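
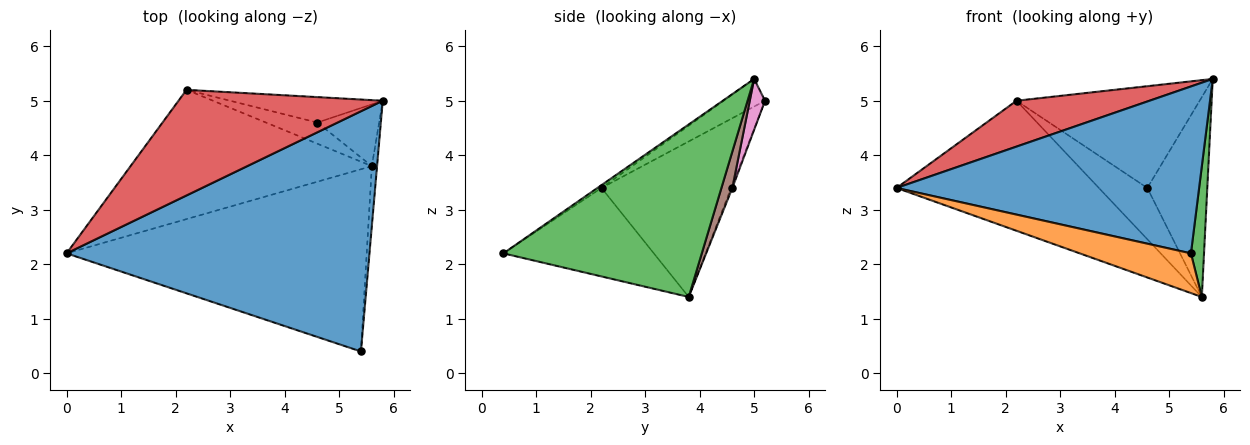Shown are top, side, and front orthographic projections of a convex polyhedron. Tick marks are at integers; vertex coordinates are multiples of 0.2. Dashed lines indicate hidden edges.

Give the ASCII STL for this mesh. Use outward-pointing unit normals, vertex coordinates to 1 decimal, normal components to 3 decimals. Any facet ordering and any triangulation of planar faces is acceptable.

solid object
 facet normal -0.008 -0.571 0.821
  outer loop
   vertex 5.4 0.4 2.2
   vertex 5.8 5.0 5.4
   vertex 0.0 2.2 3.4
  endloop
 endfacet
 facet normal -0.277 -0.205 -0.939
  outer loop
   vertex 5.6 3.8 1.4
   vertex 5.4 0.4 2.2
   vertex 0.0 2.2 3.4
  endloop
 endfacet
 facet normal 0.997 -0.066 -0.030
  outer loop
   vertex 5.6 3.8 1.4
   vertex 5.8 5.0 5.4
   vertex 5.4 0.4 2.2
  endloop
 endfacet
 facet normal -0.123 -0.395 0.910
  outer loop
   vertex 2.2 5.2 5.0
   vertex 0.0 2.2 3.4
   vertex 5.8 5.0 5.4
  endloop
 endfacet
 facet normal -0.414 0.646 -0.642
  outer loop
   vertex 2.2 5.2 5.0
   vertex 5.6 3.8 1.4
   vertex 0.0 2.2 3.4
  endloop
 endfacet
 facet normal 0.171 0.941 -0.291
  outer loop
   vertex 4.6 4.6 3.4
   vertex 5.8 5.0 5.4
   vertex 5.6 3.8 1.4
  endloop
 endfacet
 facet normal 0.081 0.967 -0.242
  outer loop
   vertex 4.6 4.6 3.4
   vertex 2.2 5.2 5.0
   vertex 5.8 5.0 5.4
  endloop
 endfacet
 facet normal -0.023 0.924 -0.381
  outer loop
   vertex 4.6 4.6 3.4
   vertex 5.6 3.8 1.4
   vertex 2.2 5.2 5.0
  endloop
 endfacet
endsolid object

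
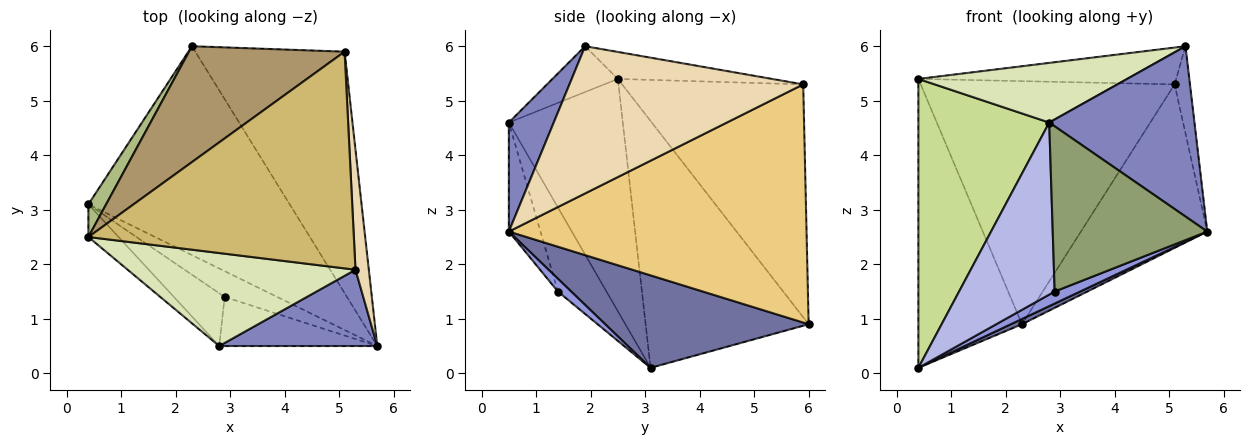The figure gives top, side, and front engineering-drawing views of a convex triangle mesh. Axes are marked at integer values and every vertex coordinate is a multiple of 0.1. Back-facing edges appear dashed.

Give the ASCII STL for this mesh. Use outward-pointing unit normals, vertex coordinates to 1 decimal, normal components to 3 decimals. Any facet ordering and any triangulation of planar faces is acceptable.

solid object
 facet normal 0.417 -0.023 -0.908
  outer loop
   vertex 2.3 6.0 0.9
   vertex 5.7 0.5 2.6
   vertex 0.4 3.1 0.1
  endloop
 endfacet
 facet normal 0.271 -0.878 0.394
  outer loop
   vertex 2.8 0.5 4.6
   vertex 5.7 0.5 2.6
   vertex 5.3 1.9 6.0
  endloop
 endfacet
 facet normal 0.215 -0.413 -0.885
  outer loop
   vertex 2.9 1.4 1.5
   vertex 0.4 3.1 0.1
   vertex 5.7 0.5 2.6
  endloop
 endfacet
 facet normal -0.437 -0.860 -0.264
  outer loop
   vertex 2.9 1.4 1.5
   vertex 2.8 0.5 4.6
   vertex 0.4 3.1 0.1
  endloop
 endfacet
 facet normal -0.193 -0.941 -0.279
  outer loop
   vertex 2.9 1.4 1.5
   vertex 5.7 0.5 2.6
   vertex 2.8 0.5 4.6
  endloop
 endfacet
 facet normal -0.843 0.535 0.061
  outer loop
   vertex 0.4 2.5 5.4
   vertex 2.3 6.0 0.9
   vertex 0.4 3.1 0.1
  endloop
 endfacet
 facet normal -0.654 -0.751 -0.085
  outer loop
   vertex 0.4 2.5 5.4
   vertex 0.4 3.1 0.1
   vertex 2.8 0.5 4.6
  endloop
 endfacet
 facet normal -0.167 -0.532 0.830
  outer loop
   vertex 0.4 2.5 5.4
   vertex 2.8 0.5 4.6
   vertex 5.3 1.9 6.0
  endloop
 endfacet
 facet normal -0.541 0.759 0.362
  outer loop
   vertex 5.1 5.9 5.3
   vertex 2.3 6.0 0.9
   vertex 0.4 2.5 5.4
  endloop
 endfacet
 facet normal -0.100 0.167 0.981
  outer loop
   vertex 5.1 5.9 5.3
   vertex 0.4 2.5 5.4
   vertex 5.3 1.9 6.0
  endloop
 endfacet
 facet normal 0.797 0.338 -0.500
  outer loop
   vertex 5.1 5.9 5.3
   vertex 5.7 0.5 2.6
   vertex 2.3 6.0 0.9
  endloop
 endfacet
 facet normal 0.994 0.065 0.090
  outer loop
   vertex 5.1 5.9 5.3
   vertex 5.3 1.9 6.0
   vertex 5.7 0.5 2.6
  endloop
 endfacet
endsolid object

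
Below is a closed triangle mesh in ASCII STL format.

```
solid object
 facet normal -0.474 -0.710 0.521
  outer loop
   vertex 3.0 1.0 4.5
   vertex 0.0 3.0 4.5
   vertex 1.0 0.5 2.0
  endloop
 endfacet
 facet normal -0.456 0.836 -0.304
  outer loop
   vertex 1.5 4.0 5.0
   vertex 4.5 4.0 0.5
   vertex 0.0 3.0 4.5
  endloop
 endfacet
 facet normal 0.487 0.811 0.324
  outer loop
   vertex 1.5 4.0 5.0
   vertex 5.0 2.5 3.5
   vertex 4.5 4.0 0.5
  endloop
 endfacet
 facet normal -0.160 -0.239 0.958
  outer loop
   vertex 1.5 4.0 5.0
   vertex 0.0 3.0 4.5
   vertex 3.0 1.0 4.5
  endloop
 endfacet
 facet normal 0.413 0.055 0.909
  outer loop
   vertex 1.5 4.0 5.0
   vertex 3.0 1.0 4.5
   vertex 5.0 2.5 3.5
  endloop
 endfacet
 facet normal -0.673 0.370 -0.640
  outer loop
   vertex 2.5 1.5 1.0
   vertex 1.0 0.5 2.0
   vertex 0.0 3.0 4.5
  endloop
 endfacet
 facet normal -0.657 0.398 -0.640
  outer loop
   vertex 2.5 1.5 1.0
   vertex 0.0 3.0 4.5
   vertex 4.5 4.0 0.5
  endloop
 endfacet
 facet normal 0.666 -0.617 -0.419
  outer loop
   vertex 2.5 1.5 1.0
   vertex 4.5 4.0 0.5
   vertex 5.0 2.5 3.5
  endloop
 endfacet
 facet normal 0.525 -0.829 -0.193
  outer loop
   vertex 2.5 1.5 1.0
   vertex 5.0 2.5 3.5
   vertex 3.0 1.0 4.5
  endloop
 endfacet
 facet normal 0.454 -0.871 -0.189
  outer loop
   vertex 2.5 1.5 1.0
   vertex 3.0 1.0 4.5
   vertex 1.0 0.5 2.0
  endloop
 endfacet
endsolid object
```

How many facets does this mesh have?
10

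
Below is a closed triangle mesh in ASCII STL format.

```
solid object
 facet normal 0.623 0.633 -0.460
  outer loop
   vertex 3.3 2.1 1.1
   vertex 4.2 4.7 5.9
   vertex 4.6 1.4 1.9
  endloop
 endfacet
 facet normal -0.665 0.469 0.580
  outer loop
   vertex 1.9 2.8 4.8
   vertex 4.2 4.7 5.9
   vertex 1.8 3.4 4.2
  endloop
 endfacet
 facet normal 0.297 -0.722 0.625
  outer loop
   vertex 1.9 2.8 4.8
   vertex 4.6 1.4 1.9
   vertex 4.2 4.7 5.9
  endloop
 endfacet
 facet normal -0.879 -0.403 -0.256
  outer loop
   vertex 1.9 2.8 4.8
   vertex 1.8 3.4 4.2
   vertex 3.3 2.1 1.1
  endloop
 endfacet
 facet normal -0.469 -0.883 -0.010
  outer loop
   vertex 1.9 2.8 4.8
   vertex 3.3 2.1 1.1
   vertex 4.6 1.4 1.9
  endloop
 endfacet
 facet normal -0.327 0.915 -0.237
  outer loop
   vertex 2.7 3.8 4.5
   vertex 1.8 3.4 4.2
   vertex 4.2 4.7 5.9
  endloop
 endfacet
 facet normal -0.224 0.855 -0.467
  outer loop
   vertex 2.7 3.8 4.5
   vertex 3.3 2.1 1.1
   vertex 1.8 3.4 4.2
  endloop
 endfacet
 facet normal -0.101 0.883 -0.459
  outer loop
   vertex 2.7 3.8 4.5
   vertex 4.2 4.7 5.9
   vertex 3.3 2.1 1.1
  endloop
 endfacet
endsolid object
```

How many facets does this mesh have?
8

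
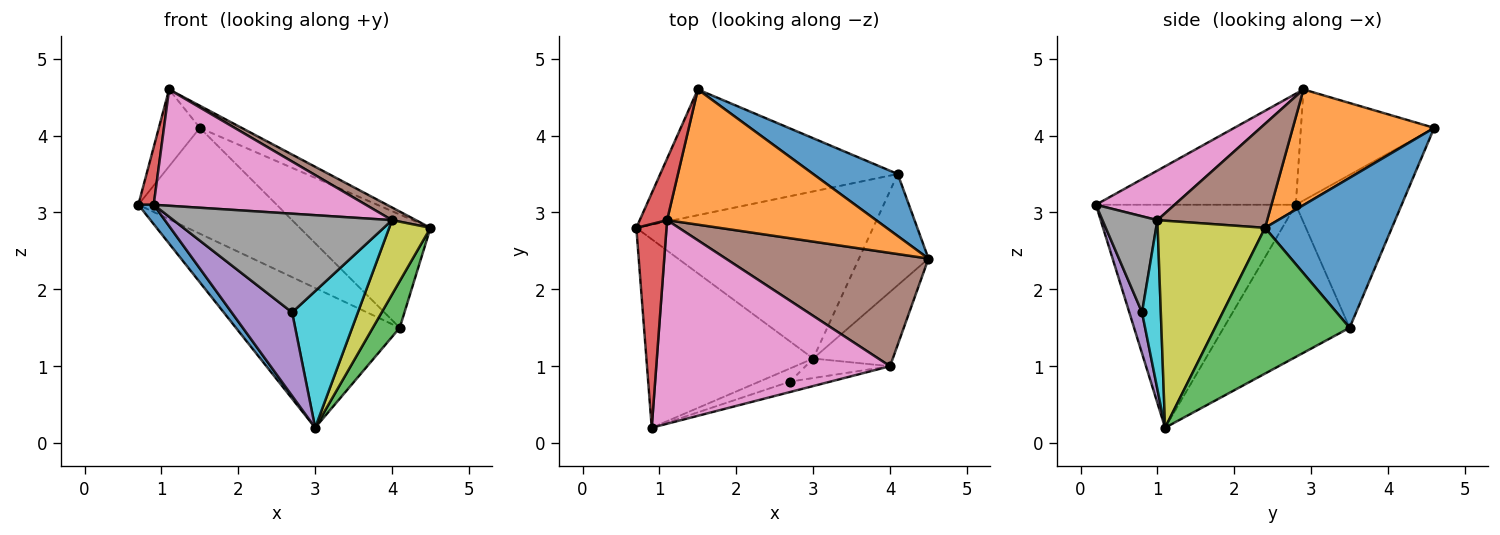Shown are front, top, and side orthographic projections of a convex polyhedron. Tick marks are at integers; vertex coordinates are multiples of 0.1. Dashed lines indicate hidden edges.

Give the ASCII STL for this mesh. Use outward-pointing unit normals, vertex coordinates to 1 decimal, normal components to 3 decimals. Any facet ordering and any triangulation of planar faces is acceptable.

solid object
 facet normal -0.799 -0.061 -0.598
  outer loop
   vertex 3.0 1.1 0.2
   vertex 0.9 0.2 3.1
   vertex 0.7 2.8 3.1
  endloop
 endfacet
 facet normal -0.442 0.575 -0.688
  outer loop
   vertex 4.1 3.5 1.5
   vertex 3.0 1.1 0.2
   vertex 0.7 2.8 3.1
  endloop
 endfacet
 facet normal 0.888 -0.178 -0.424
  outer loop
   vertex 4.1 3.5 1.5
   vertex 4.5 2.4 2.8
   vertex 3.0 1.1 0.2
  endloop
 endfacet
 facet normal -0.962 -0.074 0.262
  outer loop
   vertex 1.1 2.9 4.6
   vertex 0.7 2.8 3.1
   vertex 0.9 0.2 3.1
  endloop
 endfacet
 facet normal 0.204 -0.967 -0.153
  outer loop
   vertex 2.7 0.8 1.7
   vertex 0.9 0.2 3.1
   vertex 3.0 1.1 0.2
  endloop
 endfacet
 facet normal 0.454 -0.099 0.885
  outer loop
   vertex 4.0 1.0 2.9
   vertex 4.5 2.4 2.8
   vertex 1.1 2.9 4.6
  endloop
 endfacet
 facet normal 0.181 -0.488 0.854
  outer loop
   vertex 4.0 1.0 2.9
   vertex 1.1 2.9 4.6
   vertex 0.9 0.2 3.1
  endloop
 endfacet
 facet normal 0.242 -0.965 -0.102
  outer loop
   vertex 4.0 1.0 2.9
   vertex 0.9 0.2 3.1
   vertex 2.7 0.8 1.7
  endloop
 endfacet
 facet normal 0.878 -0.338 -0.338
  outer loop
   vertex 4.0 1.0 2.9
   vertex 3.0 1.1 0.2
   vertex 4.5 2.4 2.8
  endloop
 endfacet
 facet normal 0.272 -0.953 -0.136
  outer loop
   vertex 4.0 1.0 2.9
   vertex 2.7 0.8 1.7
   vertex 3.0 1.1 0.2
  endloop
 endfacet
 facet normal 0.648 0.668 0.366
  outer loop
   vertex 1.5 4.6 4.1
   vertex 4.5 2.4 2.8
   vertex 4.1 3.5 1.5
  endloop
 endfacet
 facet normal 0.479 0.142 0.866
  outer loop
   vertex 1.5 4.6 4.1
   vertex 1.1 2.9 4.6
   vertex 4.5 2.4 2.8
  endloop
 endfacet
 facet normal -0.442 0.578 -0.686
  outer loop
   vertex 1.5 4.6 4.1
   vertex 4.1 3.5 1.5
   vertex 0.7 2.8 3.1
  endloop
 endfacet
 facet normal -0.930 0.286 0.229
  outer loop
   vertex 1.5 4.6 4.1
   vertex 0.7 2.8 3.1
   vertex 1.1 2.9 4.6
  endloop
 endfacet
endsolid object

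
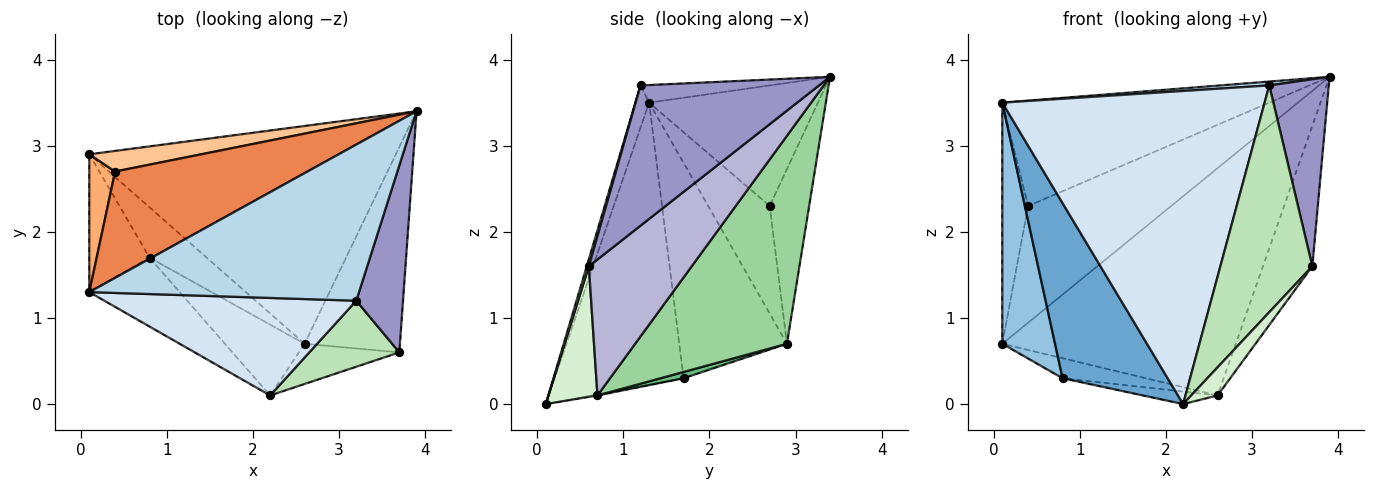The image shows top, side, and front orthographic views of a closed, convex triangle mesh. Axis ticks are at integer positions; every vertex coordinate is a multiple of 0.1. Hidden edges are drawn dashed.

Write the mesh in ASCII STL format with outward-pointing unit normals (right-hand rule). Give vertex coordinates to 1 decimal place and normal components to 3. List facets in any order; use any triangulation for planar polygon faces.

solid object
 facet normal -0.752 -0.613 -0.241
  outer loop
   vertex 0.8 1.7 0.3
   vertex 2.2 0.1 0.0
   vertex 0.1 1.3 3.5
  endloop
 endfacet
 facet normal -0.871 -0.427 -0.244
  outer loop
   vertex 0.1 2.9 0.7
   vertex 0.8 1.7 0.3
   vertex 0.1 1.3 3.5
  endloop
 endfacet
 facet normal -0.065 -0.025 0.998
  outer loop
   vertex 3.2 1.2 3.7
   vertex 3.9 3.4 3.8
   vertex 0.1 1.3 3.5
  endloop
 endfacet
 facet normal -0.050 -0.954 0.297
  outer loop
   vertex 3.2 1.2 3.7
   vertex 0.1 1.3 3.5
   vertex 2.2 0.1 0.0
  endloop
 endfacet
 facet normal -0.407 0.643 0.649
  outer loop
   vertex 0.4 2.7 2.3
   vertex 0.1 1.3 3.5
   vertex 3.9 3.4 3.8
  endloop
 endfacet
 facet normal -0.900 0.378 0.216
  outer loop
   vertex 0.4 2.7 2.3
   vertex 0.1 2.9 0.7
   vertex 0.1 1.3 3.5
  endloop
 endfacet
 facet normal -0.262 0.950 0.168
  outer loop
   vertex 0.4 2.7 2.3
   vertex 3.9 3.4 3.8
   vertex 0.1 2.9 0.7
  endloop
 endfacet
 facet normal -0.013 0.173 -0.985
  outer loop
   vertex 2.6 0.7 0.1
   vertex 2.2 0.1 0.0
   vertex 0.8 1.7 0.3
  endloop
 endfacet
 facet normal 0.101 0.367 -0.925
  outer loop
   vertex 2.6 0.7 0.1
   vertex 0.8 1.7 0.3
   vertex 0.1 2.9 0.7
  endloop
 endfacet
 facet normal 0.425 0.654 -0.626
  outer loop
   vertex 2.6 0.7 0.1
   vertex 0.1 2.9 0.7
   vertex 3.9 3.4 3.8
  endloop
 endfacet
 facet normal 0.022 -0.960 0.279
  outer loop
   vertex 3.7 0.6 1.6
   vertex 3.2 1.2 3.7
   vertex 2.2 0.1 0.0
  endloop
 endfacet
 facet normal 0.729 -0.393 -0.561
  outer loop
   vertex 3.7 0.6 1.6
   vertex 2.2 0.1 0.0
   vertex 2.6 0.7 0.1
  endloop
 endfacet
 facet normal 0.905 -0.302 0.302
  outer loop
   vertex 3.7 0.6 1.6
   vertex 3.9 3.4 3.8
   vertex 3.2 1.2 3.7
  endloop
 endfacet
 facet normal 0.762 0.366 -0.534
  outer loop
   vertex 3.7 0.6 1.6
   vertex 2.6 0.7 0.1
   vertex 3.9 3.4 3.8
  endloop
 endfacet
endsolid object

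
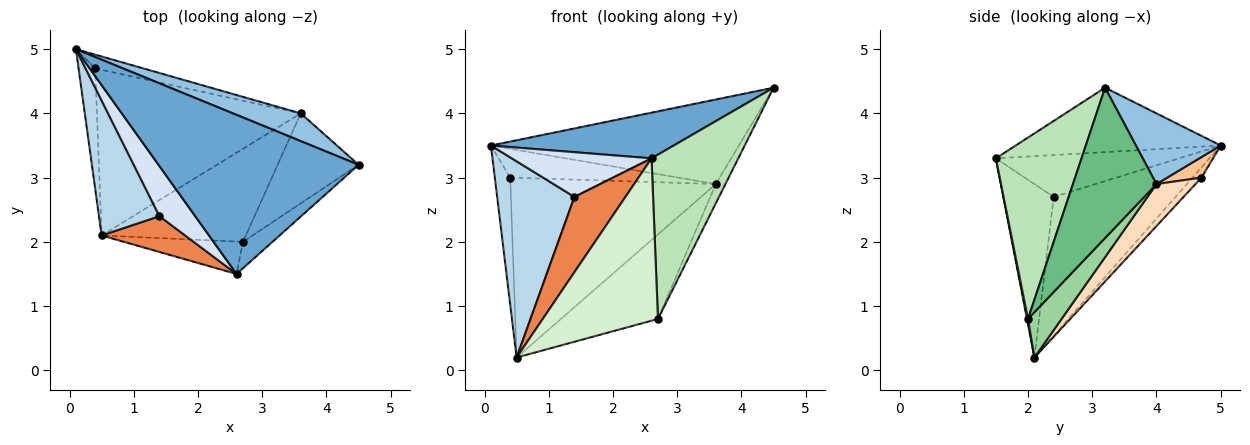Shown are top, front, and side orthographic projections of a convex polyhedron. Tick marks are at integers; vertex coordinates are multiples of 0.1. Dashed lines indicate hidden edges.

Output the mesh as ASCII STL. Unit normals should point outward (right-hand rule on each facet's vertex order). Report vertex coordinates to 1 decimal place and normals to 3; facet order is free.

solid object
 facet normal -0.296 -0.264 0.918
  outer loop
   vertex 2.6 1.5 3.3
   vertex 4.5 3.2 4.4
   vertex 0.1 5.0 3.5
  endloop
 endfacet
 facet normal 0.309 0.904 0.297
  outer loop
   vertex 3.6 4.0 2.9
   vertex 0.1 5.0 3.5
   vertex 4.5 3.2 4.4
  endloop
 endfacet
 facet normal -0.792 -0.503 0.346
  outer loop
   vertex 1.4 2.4 2.7
   vertex 0.1 5.0 3.5
   vertex 0.5 2.1 0.2
  endloop
 endfacet
 facet normal -0.657 -0.502 0.562
  outer loop
   vertex 1.4 2.4 2.7
   vertex 2.6 1.5 3.3
   vertex 0.1 5.0 3.5
  endloop
 endfacet
 facet normal -0.666 -0.674 0.321
  outer loop
   vertex 1.4 2.4 2.7
   vertex 0.5 2.1 0.2
   vertex 2.6 1.5 3.3
  endloop
 endfacet
 facet normal -0.389 0.668 -0.634
  outer loop
   vertex 0.4 4.7 3.0
   vertex 0.5 2.1 0.2
   vertex 0.1 5.0 3.5
  endloop
 endfacet
 facet normal 0.181 0.887 -0.424
  outer loop
   vertex 0.4 4.7 3.0
   vertex 0.1 5.0 3.5
   vertex 3.6 4.0 2.9
  endloop
 endfacet
 facet normal 0.138 0.728 -0.671
  outer loop
   vertex 0.4 4.7 3.0
   vertex 3.6 4.0 2.9
   vertex 0.5 2.1 0.2
  endloop
 endfacet
 facet normal 0.876 0.101 -0.472
  outer loop
   vertex 2.7 2.0 0.8
   vertex 3.6 4.0 2.9
   vertex 4.5 3.2 4.4
  endloop
 endfacet
 facet normal 0.226 0.655 -0.721
  outer loop
   vertex 2.7 2.0 0.8
   vertex 0.5 2.1 0.2
   vertex 3.6 4.0 2.9
  endloop
 endfacet
 facet normal 0.698 -0.707 -0.113
  outer loop
   vertex 2.7 2.0 0.8
   vertex 4.5 3.2 4.4
   vertex 2.6 1.5 3.3
  endloop
 endfacet
 facet normal 0.009 -0.981 -0.196
  outer loop
   vertex 2.7 2.0 0.8
   vertex 2.6 1.5 3.3
   vertex 0.5 2.1 0.2
  endloop
 endfacet
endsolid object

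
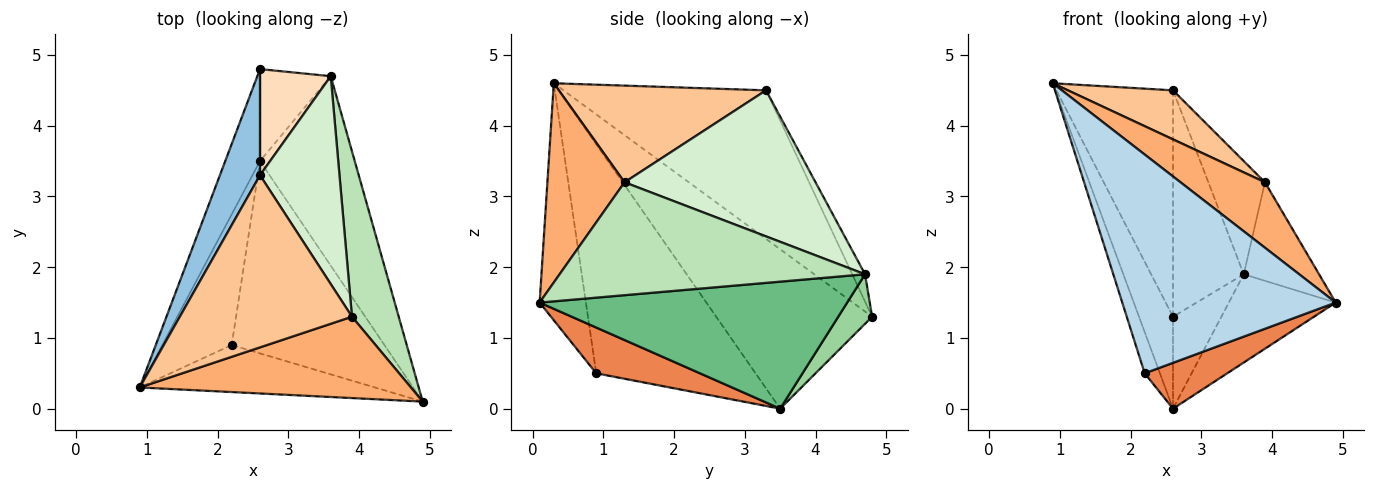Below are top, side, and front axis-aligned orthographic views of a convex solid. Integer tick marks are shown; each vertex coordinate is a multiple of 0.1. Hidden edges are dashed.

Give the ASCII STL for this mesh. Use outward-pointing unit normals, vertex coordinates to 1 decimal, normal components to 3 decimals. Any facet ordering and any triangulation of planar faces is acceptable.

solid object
 facet normal -0.956 0.208 -0.208
  outer loop
   vertex 2.6 3.5 0.0
   vertex 0.9 0.3 4.6
   vertex 2.6 4.8 1.3
  endloop
 endfacet
 facet normal -0.844 0.486 0.228
  outer loop
   vertex 2.6 3.3 4.5
   vertex 2.6 4.8 1.3
   vertex 0.9 0.3 4.6
  endloop
 endfacet
 facet normal -0.207 -0.956 -0.206
  outer loop
   vertex 2.2 0.9 0.5
   vertex 4.9 0.1 1.5
   vertex 0.9 0.3 4.6
  endloop
 endfacet
 facet normal -0.953 0.091 -0.289
  outer loop
   vertex 2.2 0.9 0.5
   vertex 0.9 0.3 4.6
   vertex 2.6 3.5 0.0
  endloop
 endfacet
 facet normal 0.280 -0.223 -0.934
  outer loop
   vertex 2.2 0.9 0.5
   vertex 2.6 3.5 0.0
   vertex 4.9 0.1 1.5
  endloop
 endfacet
 facet normal 0.497 -0.544 0.676
  outer loop
   vertex 3.9 1.3 3.2
   vertex 0.9 0.3 4.6
   vertex 4.9 0.1 1.5
  endloop
 endfacet
 facet normal 0.475 -0.241 0.846
  outer loop
   vertex 3.9 1.3 3.2
   vertex 2.6 3.3 4.5
   vertex 0.9 0.3 4.6
  endloop
 endfacet
 facet normal -0.162 0.894 0.419
  outer loop
   vertex 3.6 4.7 1.9
   vertex 2.6 4.8 1.3
   vertex 2.6 3.3 4.5
  endloop
 endfacet
 facet normal 0.772 0.268 -0.576
  outer loop
   vertex 3.6 4.7 1.9
   vertex 4.9 0.1 1.5
   vertex 2.6 3.5 0.0
  endloop
 endfacet
 facet normal 0.444 0.634 -0.634
  outer loop
   vertex 3.6 4.7 1.9
   vertex 2.6 3.5 0.0
   vertex 2.6 4.8 1.3
  endloop
 endfacet
 facet normal 0.901 0.222 0.373
  outer loop
   vertex 3.6 4.7 1.9
   vertex 3.9 1.3 3.2
   vertex 4.9 0.1 1.5
  endloop
 endfacet
 facet normal 0.850 0.252 0.463
  outer loop
   vertex 3.6 4.7 1.9
   vertex 2.6 3.3 4.5
   vertex 3.9 1.3 3.2
  endloop
 endfacet
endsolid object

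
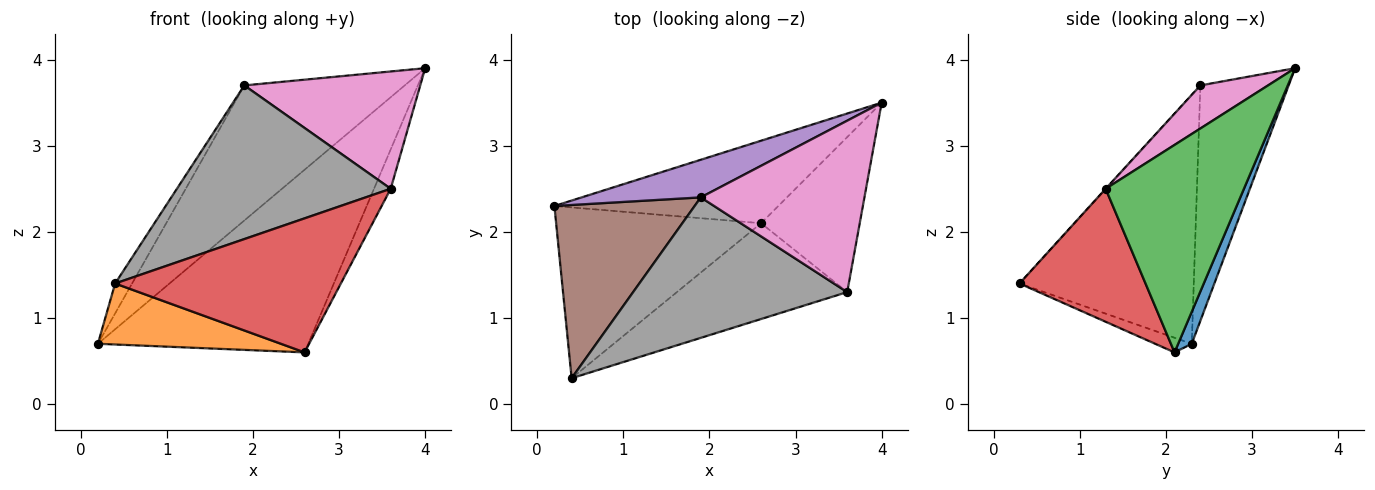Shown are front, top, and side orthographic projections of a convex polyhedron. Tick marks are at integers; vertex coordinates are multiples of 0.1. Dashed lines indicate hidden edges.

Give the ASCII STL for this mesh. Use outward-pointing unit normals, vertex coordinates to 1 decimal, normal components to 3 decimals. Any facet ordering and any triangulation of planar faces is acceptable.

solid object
 facet normal 0.059 0.910 -0.411
  outer loop
   vertex 2.6 2.1 0.6
   vertex 0.2 2.3 0.7
   vertex 4.0 3.5 3.9
  endloop
 endfacet
 facet normal -0.067 -0.336 -0.940
  outer loop
   vertex 2.6 2.1 0.6
   vertex 0.4 0.3 1.4
   vertex 0.2 2.3 0.7
  endloop
 endfacet
 facet normal 0.898 0.108 -0.427
  outer loop
   vertex 3.6 1.3 2.5
   vertex 2.6 2.1 0.6
   vertex 4.0 3.5 3.9
  endloop
 endfacet
 facet normal 0.413 -0.741 -0.530
  outer loop
   vertex 3.6 1.3 2.5
   vertex 0.4 0.3 1.4
   vertex 2.6 2.1 0.6
  endloop
 endfacet
 facet normal -0.468 0.851 0.237
  outer loop
   vertex 1.9 2.4 3.7
   vertex 4.0 3.5 3.9
   vertex 0.2 2.3 0.7
  endloop
 endfacet
 facet normal -0.868 0.084 0.489
  outer loop
   vertex 1.9 2.4 3.7
   vertex 0.2 2.3 0.7
   vertex 0.4 0.3 1.4
  endloop
 endfacet
 facet normal 0.212 -0.552 0.807
  outer loop
   vertex 1.9 2.4 3.7
   vertex 3.6 1.3 2.5
   vertex 4.0 3.5 3.9
  endloop
 endfacet
 facet normal -0.001 -0.738 0.675
  outer loop
   vertex 1.9 2.4 3.7
   vertex 0.4 0.3 1.4
   vertex 3.6 1.3 2.5
  endloop
 endfacet
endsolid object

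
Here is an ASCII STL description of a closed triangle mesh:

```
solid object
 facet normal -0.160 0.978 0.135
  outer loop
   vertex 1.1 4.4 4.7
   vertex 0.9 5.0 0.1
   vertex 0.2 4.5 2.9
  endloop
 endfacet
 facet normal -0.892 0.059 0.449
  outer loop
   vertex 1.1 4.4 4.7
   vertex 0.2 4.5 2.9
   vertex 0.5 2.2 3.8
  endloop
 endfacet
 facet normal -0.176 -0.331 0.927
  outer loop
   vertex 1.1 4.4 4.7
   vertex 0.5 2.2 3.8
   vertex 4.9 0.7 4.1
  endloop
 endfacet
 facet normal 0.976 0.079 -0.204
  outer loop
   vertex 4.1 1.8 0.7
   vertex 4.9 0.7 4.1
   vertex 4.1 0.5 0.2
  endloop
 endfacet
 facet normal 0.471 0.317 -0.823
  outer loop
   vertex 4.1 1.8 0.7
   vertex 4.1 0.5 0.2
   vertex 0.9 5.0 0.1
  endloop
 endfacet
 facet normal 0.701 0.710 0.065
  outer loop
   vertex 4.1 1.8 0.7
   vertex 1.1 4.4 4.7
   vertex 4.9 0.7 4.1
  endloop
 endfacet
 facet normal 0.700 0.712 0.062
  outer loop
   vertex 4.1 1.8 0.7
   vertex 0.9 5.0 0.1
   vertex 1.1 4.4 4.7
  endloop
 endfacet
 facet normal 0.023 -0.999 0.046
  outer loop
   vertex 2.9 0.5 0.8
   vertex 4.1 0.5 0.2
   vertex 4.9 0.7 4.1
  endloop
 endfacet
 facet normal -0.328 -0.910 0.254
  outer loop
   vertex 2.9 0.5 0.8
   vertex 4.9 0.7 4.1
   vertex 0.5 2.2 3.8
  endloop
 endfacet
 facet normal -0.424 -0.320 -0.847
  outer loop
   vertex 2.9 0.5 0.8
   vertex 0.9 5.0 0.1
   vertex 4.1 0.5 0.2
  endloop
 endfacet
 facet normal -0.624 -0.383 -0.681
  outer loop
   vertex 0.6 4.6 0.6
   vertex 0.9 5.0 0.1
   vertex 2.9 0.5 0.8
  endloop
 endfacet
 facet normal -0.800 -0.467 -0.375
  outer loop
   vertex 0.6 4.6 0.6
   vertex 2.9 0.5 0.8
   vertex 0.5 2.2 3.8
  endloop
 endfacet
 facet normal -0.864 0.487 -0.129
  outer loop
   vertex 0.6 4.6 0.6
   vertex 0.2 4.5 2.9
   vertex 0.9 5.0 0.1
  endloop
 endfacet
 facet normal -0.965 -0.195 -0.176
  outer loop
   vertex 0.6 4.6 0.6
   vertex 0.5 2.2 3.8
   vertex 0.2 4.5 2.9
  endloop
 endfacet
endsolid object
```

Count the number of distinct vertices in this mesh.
9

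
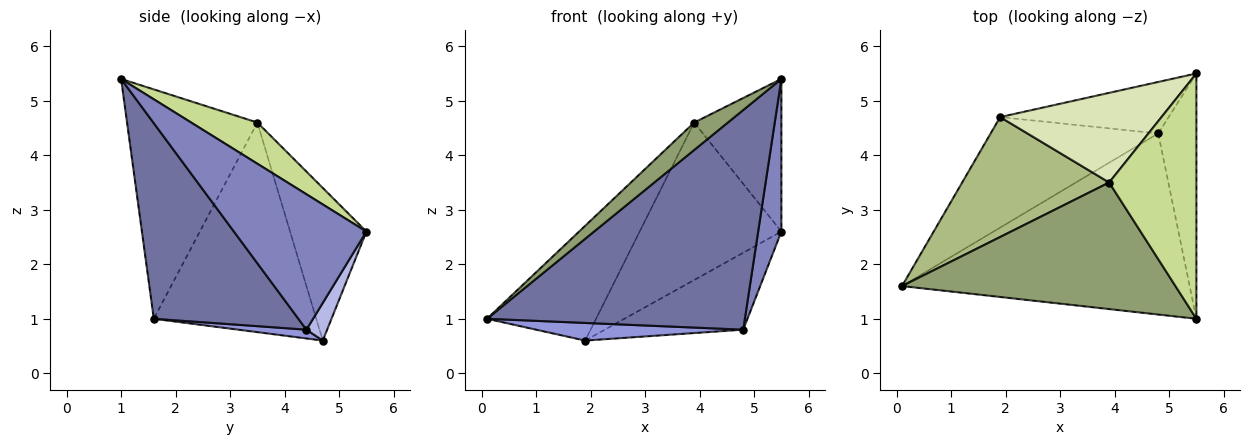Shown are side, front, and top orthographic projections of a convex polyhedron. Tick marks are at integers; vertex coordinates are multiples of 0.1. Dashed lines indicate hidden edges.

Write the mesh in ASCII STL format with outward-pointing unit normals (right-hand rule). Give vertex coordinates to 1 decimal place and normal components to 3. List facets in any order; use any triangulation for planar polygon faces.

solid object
 facet normal 0.397 -0.708 -0.584
  outer loop
   vertex 4.8 4.4 0.8
   vertex 5.5 1.0 5.4
   vertex 0.1 1.6 1.0
  endloop
 endfacet
 facet normal 0.949 -0.166 -0.267
  outer loop
   vertex 4.8 4.4 0.8
   vertex 5.5 5.5 2.6
   vertex 5.5 1.0 5.4
  endloop
 endfacet
 facet normal 0.052 -0.157 -0.986
  outer loop
   vertex 4.8 4.4 0.8
   vertex 0.1 1.6 1.0
   vertex 1.9 4.7 0.6
  endloop
 endfacet
 facet normal 0.123 0.825 -0.552
  outer loop
   vertex 4.8 4.4 0.8
   vertex 1.9 4.7 0.6
   vertex 5.5 5.5 2.6
  endloop
 endfacet
 facet normal -0.634 -0.164 0.756
  outer loop
   vertex 3.9 3.5 4.6
   vertex 0.1 1.6 1.0
   vertex 5.5 1.0 5.4
  endloop
 endfacet
 facet normal -0.718 0.482 0.503
  outer loop
   vertex 3.9 3.5 4.6
   vertex 1.9 4.7 0.6
   vertex 0.1 1.6 1.0
  endloop
 endfacet
 facet normal 0.372 0.490 0.788
  outer loop
   vertex 3.9 3.5 4.6
   vertex 5.5 1.0 5.4
   vertex 5.5 5.5 2.6
  endloop
 endfacet
 facet normal -0.424 0.787 0.448
  outer loop
   vertex 3.9 3.5 4.6
   vertex 5.5 5.5 2.6
   vertex 1.9 4.7 0.6
  endloop
 endfacet
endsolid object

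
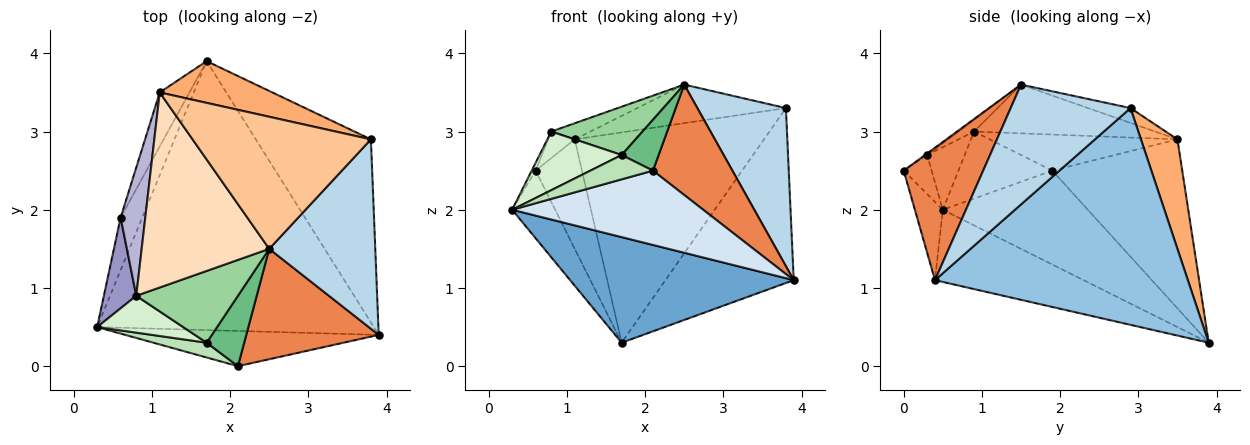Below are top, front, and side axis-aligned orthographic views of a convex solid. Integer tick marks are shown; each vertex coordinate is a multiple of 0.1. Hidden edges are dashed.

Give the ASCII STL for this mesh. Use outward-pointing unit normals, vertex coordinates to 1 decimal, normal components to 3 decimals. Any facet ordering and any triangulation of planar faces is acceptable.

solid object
 facet normal -0.236 -0.355 -0.905
  outer loop
   vertex 1.7 3.9 0.3
   vertex 3.9 0.4 1.1
   vertex 0.3 0.5 2.0
  endloop
 endfacet
 facet normal 0.806 0.409 -0.428
  outer loop
   vertex 3.8 2.9 3.3
   vertex 3.9 0.4 1.1
   vertex 1.7 3.9 0.3
  endloop
 endfacet
 facet normal 0.655 -0.484 0.580
  outer loop
   vertex 3.8 2.9 3.3
   vertex 2.5 1.5 3.6
   vertex 3.9 0.4 1.1
  endloop
 endfacet
 facet normal -0.131 -0.896 -0.424
  outer loop
   vertex 2.1 0.0 2.5
   vertex 0.3 0.5 2.0
   vertex 3.9 0.4 1.1
  endloop
 endfacet
 facet normal 0.577 -0.577 0.577
  outer loop
   vertex 2.1 0.0 2.5
   vertex 3.9 0.4 1.1
   vertex 2.5 1.5 3.6
  endloop
 endfacet
 facet normal 0.186 0.964 0.191
  outer loop
   vertex 1.1 3.5 2.9
   vertex 3.8 2.9 3.3
   vertex 1.7 3.9 0.3
  endloop
 endfacet
 facet normal -0.080 0.279 0.957
  outer loop
   vertex 1.1 3.5 2.9
   vertex 2.5 1.5 3.6
   vertex 3.8 2.9 3.3
  endloop
 endfacet
 facet normal -0.356 0.077 0.931
  outer loop
   vertex 0.8 0.9 3.0
   vertex 2.5 1.5 3.6
   vertex 1.1 3.5 2.9
  endloop
 endfacet
 facet normal -0.034 -0.585 0.810
  outer loop
   vertex 1.7 0.3 2.7
   vertex 2.1 0.0 2.5
   vertex 2.5 1.5 3.6
  endloop
 endfacet
 facet normal -0.095 -0.556 0.826
  outer loop
   vertex 1.7 0.3 2.7
   vertex 2.5 1.5 3.6
   vertex 0.8 0.9 3.0
  endloop
 endfacet
 facet normal -0.357 -0.799 0.485
  outer loop
   vertex 1.7 0.3 2.7
   vertex 0.3 0.5 2.0
   vertex 2.1 0.0 2.5
  endloop
 endfacet
 facet normal -0.361 -0.790 0.496
  outer loop
   vertex 1.7 0.3 2.7
   vertex 0.8 0.9 3.0
   vertex 0.3 0.5 2.0
  endloop
 endfacet
 facet normal -0.900 0.037 0.435
  outer loop
   vertex 0.6 1.9 2.5
   vertex 0.3 0.5 2.0
   vertex 0.8 0.9 3.0
  endloop
 endfacet
 facet normal -0.820 0.116 0.560
  outer loop
   vertex 0.6 1.9 2.5
   vertex 0.8 0.9 3.0
   vertex 1.1 3.5 2.9
  endloop
 endfacet
 facet normal -0.936 0.278 -0.216
  outer loop
   vertex 0.6 1.9 2.5
   vertex 1.7 3.9 0.3
   vertex 0.3 0.5 2.0
  endloop
 endfacet
 facet normal -0.929 0.331 -0.163
  outer loop
   vertex 0.6 1.9 2.5
   vertex 1.1 3.5 2.9
   vertex 1.7 3.9 0.3
  endloop
 endfacet
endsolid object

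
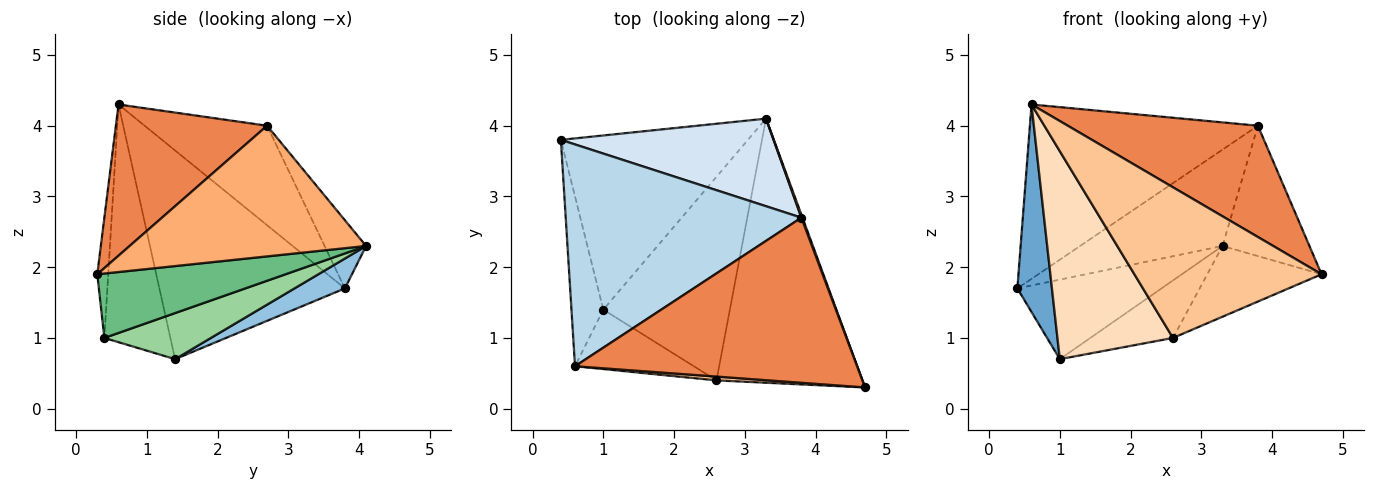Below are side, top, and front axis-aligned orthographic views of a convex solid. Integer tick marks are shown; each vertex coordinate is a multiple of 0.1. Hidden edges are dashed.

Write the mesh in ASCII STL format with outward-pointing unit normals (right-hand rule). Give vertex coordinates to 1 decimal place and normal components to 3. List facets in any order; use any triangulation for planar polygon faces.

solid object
 facet normal -0.972 -0.181 -0.148
  outer loop
   vertex 1.0 1.4 0.7
   vertex 0.6 0.6 4.3
   vertex 0.4 3.8 1.7
  endloop
 endfacet
 facet normal 0.144 0.411 -0.900
  outer loop
   vertex 1.0 1.4 0.7
   vertex 0.4 3.8 1.7
   vertex 3.3 4.1 2.3
  endloop
 endfacet
 facet normal -0.315 0.587 0.746
  outer loop
   vertex 3.8 2.7 4.0
   vertex 0.4 3.8 1.7
   vertex 0.6 0.6 4.3
  endloop
 endfacet
 facet normal -0.211 0.723 0.658
  outer loop
   vertex 3.8 2.7 4.0
   vertex 3.3 4.1 2.3
   vertex 0.4 3.8 1.7
  endloop
 endfacet
 facet normal 0.406 -0.511 0.758
  outer loop
   vertex 3.8 2.7 4.0
   vertex 0.6 0.6 4.3
   vertex 4.7 0.3 1.9
  endloop
 endfacet
 facet normal 0.939 0.345 0.008
  outer loop
   vertex 3.8 2.7 4.0
   vertex 4.7 0.3 1.9
   vertex 3.3 4.1 2.3
  endloop
 endfacet
 facet normal -0.058 -0.998 0.025
  outer loop
   vertex 2.6 0.4 1.0
   vertex 4.7 0.3 1.9
   vertex 0.6 0.6 4.3
  endloop
 endfacet
 facet normal -0.482 -0.843 -0.241
  outer loop
   vertex 2.6 0.4 1.0
   vertex 0.6 0.6 4.3
   vertex 1.0 1.4 0.7
  endloop
 endfacet
 facet normal 0.392 0.238 -0.889
  outer loop
   vertex 2.6 0.4 1.0
   vertex 3.3 4.1 2.3
   vertex 4.7 0.3 1.9
  endloop
 endfacet
 facet normal 0.331 0.257 -0.908
  outer loop
   vertex 2.6 0.4 1.0
   vertex 1.0 1.4 0.7
   vertex 3.3 4.1 2.3
  endloop
 endfacet
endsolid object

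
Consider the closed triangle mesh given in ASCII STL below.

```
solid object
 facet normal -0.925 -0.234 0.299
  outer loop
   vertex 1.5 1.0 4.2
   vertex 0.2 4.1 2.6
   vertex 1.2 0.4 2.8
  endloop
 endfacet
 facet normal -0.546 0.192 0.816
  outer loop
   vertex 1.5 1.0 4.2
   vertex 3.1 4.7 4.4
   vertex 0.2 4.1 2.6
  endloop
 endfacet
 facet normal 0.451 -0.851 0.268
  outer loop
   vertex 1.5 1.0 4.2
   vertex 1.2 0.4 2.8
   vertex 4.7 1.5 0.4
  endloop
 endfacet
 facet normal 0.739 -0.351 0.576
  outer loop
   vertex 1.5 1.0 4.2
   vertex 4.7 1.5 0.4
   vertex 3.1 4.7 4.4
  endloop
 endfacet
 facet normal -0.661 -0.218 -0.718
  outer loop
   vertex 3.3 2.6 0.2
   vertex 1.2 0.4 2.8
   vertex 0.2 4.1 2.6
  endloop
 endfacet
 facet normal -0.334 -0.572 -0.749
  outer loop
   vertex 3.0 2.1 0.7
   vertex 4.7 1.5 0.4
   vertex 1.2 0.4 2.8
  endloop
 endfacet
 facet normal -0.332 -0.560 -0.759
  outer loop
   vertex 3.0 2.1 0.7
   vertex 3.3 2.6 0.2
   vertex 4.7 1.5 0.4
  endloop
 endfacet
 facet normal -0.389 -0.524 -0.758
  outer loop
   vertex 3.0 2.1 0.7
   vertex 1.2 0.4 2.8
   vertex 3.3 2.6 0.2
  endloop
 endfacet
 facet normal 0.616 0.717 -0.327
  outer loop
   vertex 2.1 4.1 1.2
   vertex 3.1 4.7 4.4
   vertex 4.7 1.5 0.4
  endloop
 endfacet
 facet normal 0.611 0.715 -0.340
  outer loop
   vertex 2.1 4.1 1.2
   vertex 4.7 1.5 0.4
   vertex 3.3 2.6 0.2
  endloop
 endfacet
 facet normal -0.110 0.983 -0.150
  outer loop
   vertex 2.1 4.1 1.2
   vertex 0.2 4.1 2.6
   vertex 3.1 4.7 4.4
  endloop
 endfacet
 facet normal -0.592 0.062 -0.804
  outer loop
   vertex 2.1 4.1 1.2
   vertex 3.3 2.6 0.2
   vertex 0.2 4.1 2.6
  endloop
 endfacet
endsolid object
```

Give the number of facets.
12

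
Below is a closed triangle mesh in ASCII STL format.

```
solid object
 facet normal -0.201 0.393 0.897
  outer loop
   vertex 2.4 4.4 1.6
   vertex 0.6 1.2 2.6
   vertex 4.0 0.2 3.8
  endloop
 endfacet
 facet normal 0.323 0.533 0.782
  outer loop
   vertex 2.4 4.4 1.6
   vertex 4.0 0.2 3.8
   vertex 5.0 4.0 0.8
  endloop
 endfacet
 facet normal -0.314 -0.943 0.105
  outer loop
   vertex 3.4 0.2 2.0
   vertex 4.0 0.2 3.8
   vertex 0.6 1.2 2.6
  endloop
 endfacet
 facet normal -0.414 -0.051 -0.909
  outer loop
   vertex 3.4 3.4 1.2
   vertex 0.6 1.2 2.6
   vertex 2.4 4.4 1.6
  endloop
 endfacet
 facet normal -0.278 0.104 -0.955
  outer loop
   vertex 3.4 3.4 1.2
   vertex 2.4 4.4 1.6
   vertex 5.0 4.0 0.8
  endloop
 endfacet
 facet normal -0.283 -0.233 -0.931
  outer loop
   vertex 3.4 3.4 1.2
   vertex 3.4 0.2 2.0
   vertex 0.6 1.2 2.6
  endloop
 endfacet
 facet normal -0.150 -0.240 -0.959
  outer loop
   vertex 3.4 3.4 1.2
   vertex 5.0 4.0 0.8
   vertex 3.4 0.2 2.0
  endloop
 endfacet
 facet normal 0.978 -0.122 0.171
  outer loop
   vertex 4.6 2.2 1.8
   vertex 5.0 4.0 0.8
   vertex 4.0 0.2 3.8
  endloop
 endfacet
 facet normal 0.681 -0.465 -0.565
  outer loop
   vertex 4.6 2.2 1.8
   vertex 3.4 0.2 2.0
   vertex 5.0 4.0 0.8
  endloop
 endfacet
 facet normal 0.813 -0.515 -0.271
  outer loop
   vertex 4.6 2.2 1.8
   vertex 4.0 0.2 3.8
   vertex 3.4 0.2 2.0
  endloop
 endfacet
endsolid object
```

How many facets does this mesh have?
10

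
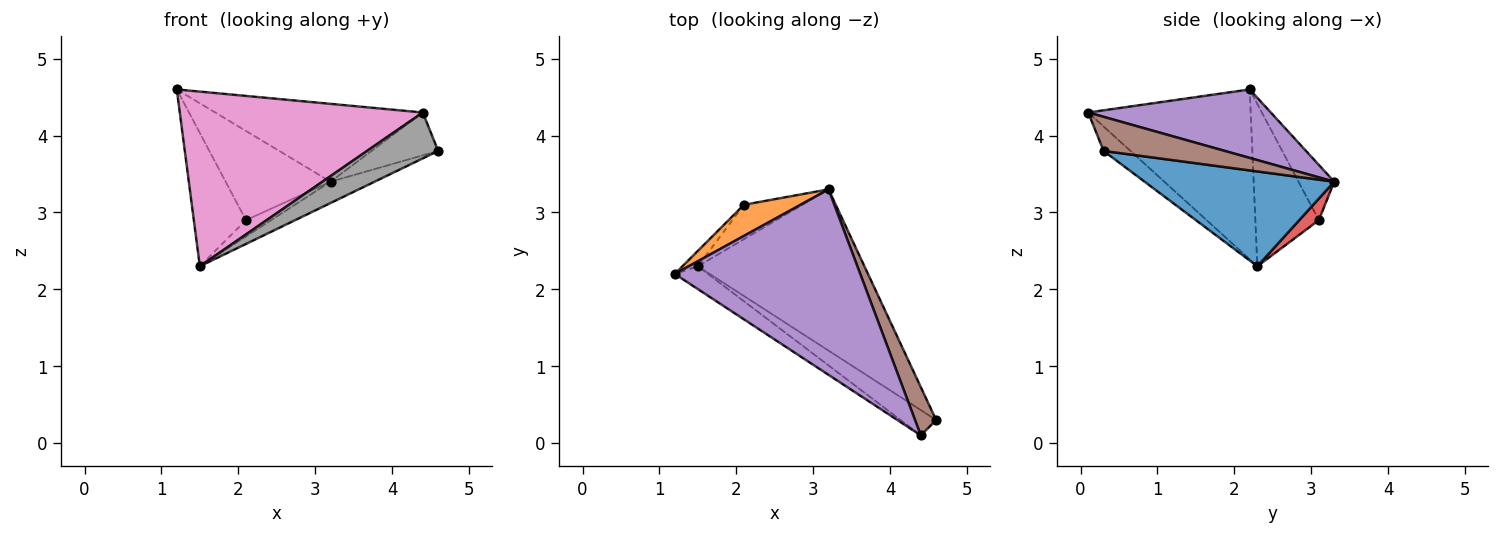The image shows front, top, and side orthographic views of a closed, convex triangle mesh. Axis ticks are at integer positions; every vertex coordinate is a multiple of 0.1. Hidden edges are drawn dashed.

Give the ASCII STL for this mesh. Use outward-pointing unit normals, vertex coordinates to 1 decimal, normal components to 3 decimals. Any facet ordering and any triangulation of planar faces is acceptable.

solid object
 facet normal 0.491 0.114 -0.863
  outer loop
   vertex 1.5 2.3 2.3
   vertex 3.2 3.3 3.4
   vertex 4.6 0.3 3.8
  endloop
 endfacet
 facet normal -0.306 0.899 0.314
  outer loop
   vertex 2.1 3.1 2.9
   vertex 1.2 2.2 4.6
   vertex 3.2 3.3 3.4
  endloop
 endfacet
 facet normal -0.771 0.633 -0.073
  outer loop
   vertex 2.1 3.1 2.9
   vertex 1.5 2.3 2.3
   vertex 1.2 2.2 4.6
  endloop
 endfacet
 facet normal 0.316 0.406 -0.857
  outer loop
   vertex 2.1 3.1 2.9
   vertex 3.2 3.3 3.4
   vertex 1.5 2.3 2.3
  endloop
 endfacet
 facet normal 0.322 0.366 0.873
  outer loop
   vertex 4.4 0.1 4.3
   vertex 3.2 3.3 3.4
   vertex 1.2 2.2 4.6
  endloop
 endfacet
 facet normal 0.770 0.423 0.477
  outer loop
   vertex 4.4 0.1 4.3
   vertex 4.6 0.3 3.8
   vertex 3.2 3.3 3.4
  endloop
 endfacet
 facet normal -0.553 -0.826 -0.108
  outer loop
   vertex 4.4 0.1 4.3
   vertex 1.2 2.2 4.6
   vertex 1.5 2.3 2.3
  endloop
 endfacet
 facet normal -0.315 -0.831 -0.458
  outer loop
   vertex 4.4 0.1 4.3
   vertex 1.5 2.3 2.3
   vertex 4.6 0.3 3.8
  endloop
 endfacet
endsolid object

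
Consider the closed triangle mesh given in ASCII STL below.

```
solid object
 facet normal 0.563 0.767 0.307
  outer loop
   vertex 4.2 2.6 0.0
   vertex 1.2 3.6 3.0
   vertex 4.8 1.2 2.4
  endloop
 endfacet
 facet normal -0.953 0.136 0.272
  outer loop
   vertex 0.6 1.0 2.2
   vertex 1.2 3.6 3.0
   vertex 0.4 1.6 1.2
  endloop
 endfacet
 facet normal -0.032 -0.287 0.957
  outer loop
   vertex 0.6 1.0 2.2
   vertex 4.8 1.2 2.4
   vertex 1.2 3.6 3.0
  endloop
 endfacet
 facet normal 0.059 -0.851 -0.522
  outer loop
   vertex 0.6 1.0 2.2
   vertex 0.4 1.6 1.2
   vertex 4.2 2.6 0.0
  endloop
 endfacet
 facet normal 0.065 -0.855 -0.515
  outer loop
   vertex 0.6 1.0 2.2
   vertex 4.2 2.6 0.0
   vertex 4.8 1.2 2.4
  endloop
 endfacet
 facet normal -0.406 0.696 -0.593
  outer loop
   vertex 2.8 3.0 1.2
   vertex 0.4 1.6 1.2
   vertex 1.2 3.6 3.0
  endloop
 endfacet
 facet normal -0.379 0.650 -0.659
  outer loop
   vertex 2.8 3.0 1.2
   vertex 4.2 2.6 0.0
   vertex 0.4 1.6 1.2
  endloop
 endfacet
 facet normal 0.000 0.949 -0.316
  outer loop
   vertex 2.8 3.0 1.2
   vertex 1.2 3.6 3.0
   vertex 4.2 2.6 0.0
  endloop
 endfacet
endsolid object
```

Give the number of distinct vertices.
6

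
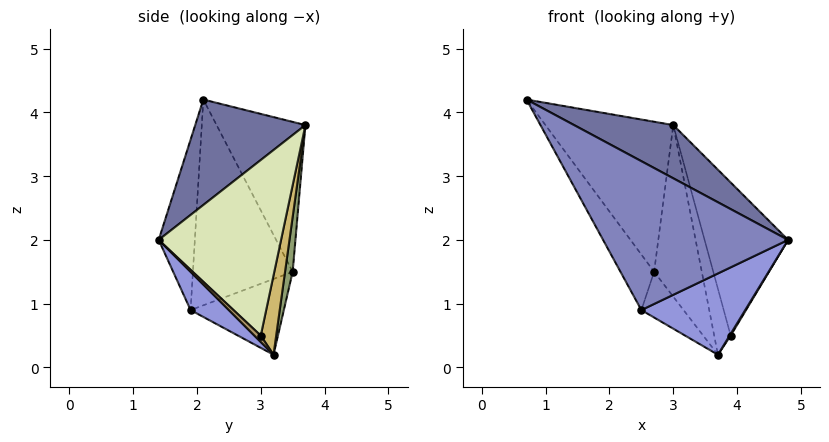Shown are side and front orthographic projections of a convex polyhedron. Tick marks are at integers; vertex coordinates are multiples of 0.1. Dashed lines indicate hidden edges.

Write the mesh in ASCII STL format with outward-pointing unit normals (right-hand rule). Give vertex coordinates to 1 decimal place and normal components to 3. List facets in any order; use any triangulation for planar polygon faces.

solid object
 facet normal 0.394 -0.355 0.848
  outer loop
   vertex 3.0 3.7 3.8
   vertex 0.7 2.1 4.2
   vertex 4.8 1.4 2.0
  endloop
 endfacet
 facet normal -0.192 -0.980 -0.045
  outer loop
   vertex 2.5 1.9 0.9
   vertex 4.8 1.4 2.0
   vertex 0.7 2.1 4.2
  endloop
 endfacet
 facet normal 0.227 -0.616 -0.755
  outer loop
   vertex 2.5 1.9 0.9
   vertex 3.7 3.2 0.2
   vertex 4.8 1.4 2.0
  endloop
 endfacet
 facet normal -0.571 0.821 0.003
  outer loop
   vertex 2.7 3.5 1.5
   vertex 0.7 2.1 4.2
   vertex 3.0 3.7 3.8
  endloop
 endfacet
 facet normal 0.157 0.982 -0.106
  outer loop
   vertex 2.7 3.5 1.5
   vertex 3.0 3.7 3.8
   vertex 3.7 3.2 0.2
  endloop
 endfacet
 facet normal -0.835 0.282 -0.473
  outer loop
   vertex 2.7 3.5 1.5
   vertex 2.5 1.9 0.9
   vertex 0.7 2.1 4.2
  endloop
 endfacet
 facet normal -0.713 0.323 -0.623
  outer loop
   vertex 2.7 3.5 1.5
   vertex 3.7 3.2 0.2
   vertex 2.5 1.9 0.9
  endloop
 endfacet
 facet normal 0.821 0.561 0.105
  outer loop
   vertex 3.9 3.0 0.5
   vertex 3.0 3.7 3.8
   vertex 4.8 1.4 2.0
  endloop
 endfacet
 facet normal 0.783 -0.130 -0.609
  outer loop
   vertex 3.9 3.0 0.5
   vertex 4.8 1.4 2.0
   vertex 3.7 3.2 0.2
  endloop
 endfacet
 facet normal 0.683 0.730 0.031
  outer loop
   vertex 3.9 3.0 0.5
   vertex 3.7 3.2 0.2
   vertex 3.0 3.7 3.8
  endloop
 endfacet
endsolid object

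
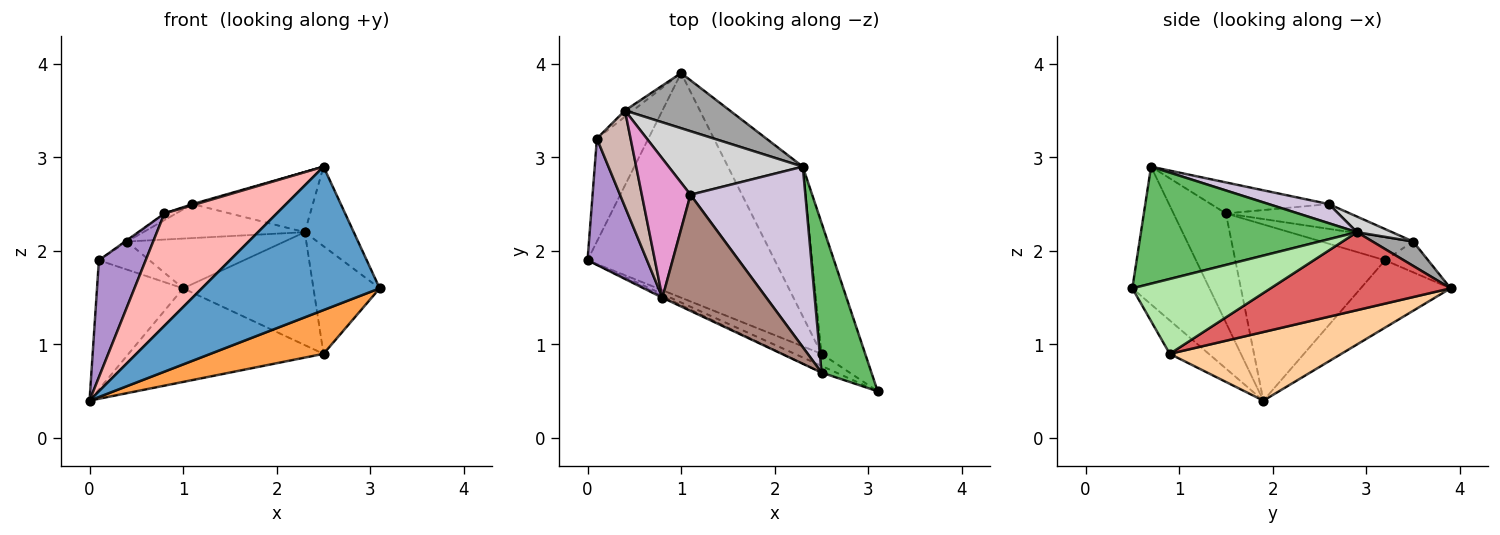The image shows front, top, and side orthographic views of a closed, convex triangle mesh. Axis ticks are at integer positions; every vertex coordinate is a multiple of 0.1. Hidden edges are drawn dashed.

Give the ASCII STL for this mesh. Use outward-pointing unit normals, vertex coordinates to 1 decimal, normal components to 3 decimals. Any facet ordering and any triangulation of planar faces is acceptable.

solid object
 facet normal -0.398 -0.917 -0.042
  outer loop
   vertex 2.5 0.7 2.9
   vertex 0.0 1.9 0.4
   vertex 3.1 0.5 1.6
  endloop
 endfacet
 facet normal -0.632 0.606 -0.483
  outer loop
   vertex 0.1 3.2 1.9
   vertex 1.0 3.9 1.6
   vertex 0.0 1.9 0.4
  endloop
 endfacet
 facet normal -0.315 -0.915 -0.252
  outer loop
   vertex 2.5 0.9 0.9
   vertex 3.1 0.5 1.6
   vertex 0.0 1.9 0.4
  endloop
 endfacet
 facet normal 0.321 0.364 -0.874
  outer loop
   vertex 2.5 0.9 0.9
   vertex 0.0 1.9 0.4
   vertex 1.0 3.9 1.6
  endloop
 endfacet
 facet normal 0.900 0.204 0.384
  outer loop
   vertex 2.3 2.9 2.2
   vertex 2.5 0.7 2.9
   vertex 3.1 0.5 1.6
  endloop
 endfacet
 facet normal 0.798 0.382 -0.466
  outer loop
   vertex 2.3 2.9 2.2
   vertex 3.1 0.5 1.6
   vertex 2.5 0.9 0.9
  endloop
 endfacet
 facet normal 0.639 0.463 -0.614
  outer loop
   vertex 2.3 2.9 2.2
   vertex 2.5 0.9 0.9
   vertex 1.0 3.9 1.6
  endloop
 endfacet
 facet normal -0.423 -0.906 -0.012
  outer loop
   vertex 0.8 1.5 2.4
   vertex 0.0 1.9 0.4
   vertex 2.5 0.7 2.9
  endloop
 endfacet
 facet normal -0.909 -0.284 0.307
  outer loop
   vertex 0.8 1.5 2.4
   vertex 0.1 3.2 1.9
   vertex 0.0 1.9 0.4
  endloop
 endfacet
 facet normal 0.156 0.312 0.937
  outer loop
   vertex 1.1 2.6 2.5
   vertex 2.5 0.7 2.9
   vertex 2.3 2.9 2.2
  endloop
 endfacet
 facet normal -0.286 -0.009 0.958
  outer loop
   vertex 1.1 2.6 2.5
   vertex 0.8 1.5 2.4
   vertex 2.5 0.7 2.9
  endloop
 endfacet
 facet normal -0.563 0.011 0.827
  outer loop
   vertex 0.4 3.5 2.1
   vertex 0.1 3.2 1.9
   vertex 0.8 1.5 2.4
  endloop
 endfacet
 facet normal -0.454 0.043 0.890
  outer loop
   vertex 0.4 3.5 2.1
   vertex 0.8 1.5 2.4
   vertex 1.1 2.6 2.5
  endloop
 endfacet
 facet normal -0.639 0.751 -0.167
  outer loop
   vertex 0.4 3.5 2.1
   vertex 1.0 3.9 1.6
   vertex 0.1 3.2 1.9
  endloop
 endfacet
 facet normal 0.170 0.660 0.732
  outer loop
   vertex 0.4 3.5 2.1
   vertex 2.3 2.9 2.2
   vertex 1.0 3.9 1.6
  endloop
 endfacet
 facet normal 0.102 0.469 0.877
  outer loop
   vertex 0.4 3.5 2.1
   vertex 1.1 2.6 2.5
   vertex 2.3 2.9 2.2
  endloop
 endfacet
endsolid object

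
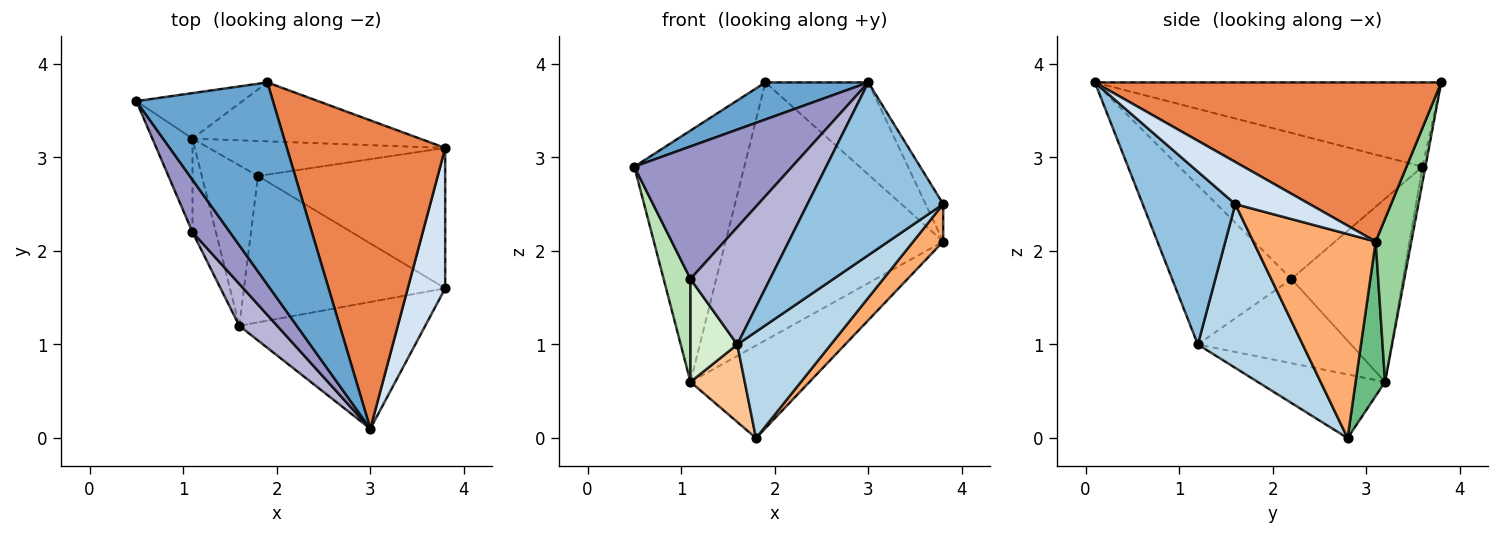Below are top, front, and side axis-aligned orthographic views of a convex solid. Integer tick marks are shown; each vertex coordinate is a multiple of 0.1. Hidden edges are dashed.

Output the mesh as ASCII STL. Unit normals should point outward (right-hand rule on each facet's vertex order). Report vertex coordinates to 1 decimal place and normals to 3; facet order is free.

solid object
 facet normal -0.519 -0.154 0.841
  outer loop
   vertex 1.9 3.8 3.8
   vertex 0.5 3.6 2.9
   vertex 3.0 0.1 3.8
  endloop
 endfacet
 facet normal 0.482 -0.706 -0.518
  outer loop
   vertex 1.6 1.2 1.0
   vertex 3.8 1.6 2.5
   vertex 3.0 0.1 3.8
  endloop
 endfacet
 facet normal 0.550 -0.491 -0.676
  outer loop
   vertex 1.6 1.2 1.0
   vertex 1.8 2.8 0.0
   vertex 3.8 1.6 2.5
  endloop
 endfacet
 facet normal 0.736 0.174 0.654
  outer loop
   vertex 3.8 3.1 2.1
   vertex 3.0 0.1 3.8
   vertex 3.8 1.6 2.5
  endloop
 endfacet
 facet normal 0.694 0.206 0.690
  outer loop
   vertex 3.8 3.1 2.1
   vertex 1.9 3.8 3.8
   vertex 3.0 0.1 3.8
  endloop
 endfacet
 facet normal 0.725 -0.177 -0.665
  outer loop
   vertex 3.8 3.1 2.1
   vertex 3.8 1.6 2.5
   vertex 1.8 2.8 0.0
  endloop
 endfacet
 facet normal -0.714 -0.305 -0.630
  outer loop
   vertex 1.1 3.2 0.6
   vertex 1.8 2.8 0.0
   vertex 1.6 1.2 1.0
  endloop
 endfacet
 facet normal -0.026 0.984 -0.178
  outer loop
   vertex 1.1 3.2 0.6
   vertex 0.5 3.6 2.9
   vertex 1.9 3.8 3.8
  endloop
 endfacet
 facet normal 0.225 0.911 -0.345
  outer loop
   vertex 1.1 3.2 0.6
   vertex 3.8 3.1 2.1
   vertex 1.8 2.8 0.0
  endloop
 endfacet
 facet normal 0.158 0.963 -0.220
  outer loop
   vertex 1.1 3.2 0.6
   vertex 1.9 3.8 3.8
   vertex 3.8 3.1 2.1
  endloop
 endfacet
 facet normal -0.951 -0.229 -0.208
  outer loop
   vertex 1.1 2.2 1.7
   vertex 0.5 3.6 2.9
   vertex 1.1 3.2 0.6
  endloop
 endfacet
 facet normal -0.924 -0.282 -0.257
  outer loop
   vertex 1.1 2.2 1.7
   vertex 1.1 3.2 0.6
   vertex 1.6 1.2 1.0
  endloop
 endfacet
 facet normal -0.820 -0.532 0.210
  outer loop
   vertex 1.1 2.2 1.7
   vertex 3.0 0.1 3.8
   vertex 0.5 3.6 2.9
  endloop
 endfacet
 facet normal -0.816 -0.544 0.194
  outer loop
   vertex 1.1 2.2 1.7
   vertex 1.6 1.2 1.0
   vertex 3.0 0.1 3.8
  endloop
 endfacet
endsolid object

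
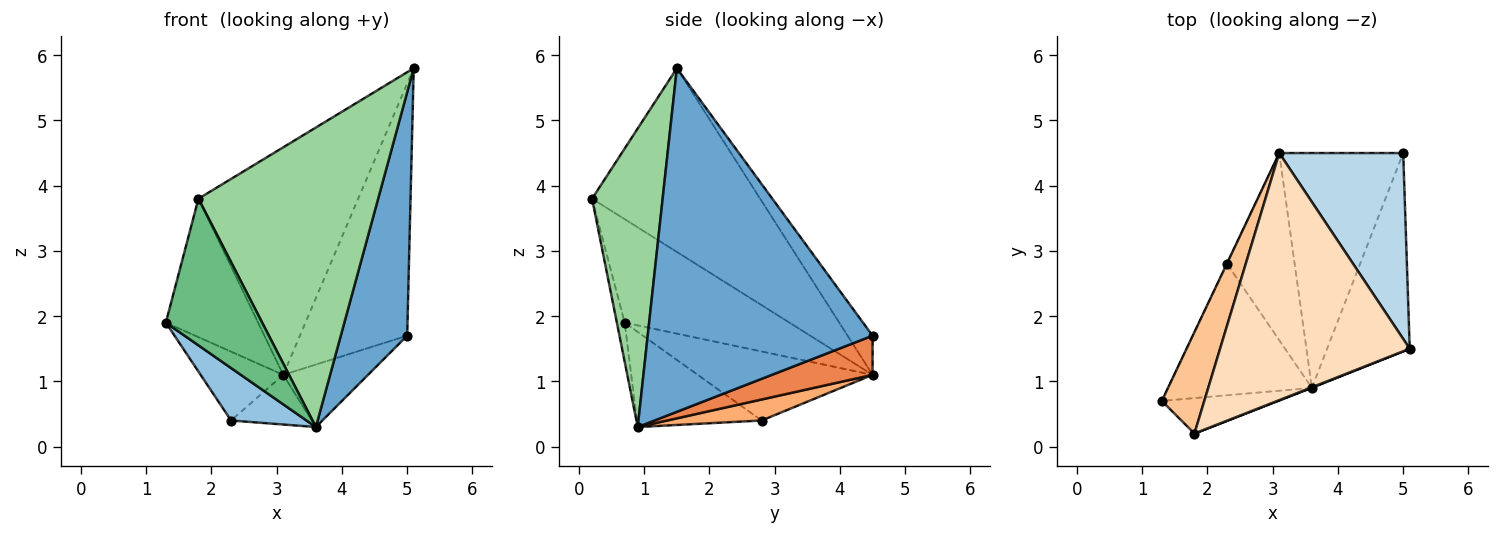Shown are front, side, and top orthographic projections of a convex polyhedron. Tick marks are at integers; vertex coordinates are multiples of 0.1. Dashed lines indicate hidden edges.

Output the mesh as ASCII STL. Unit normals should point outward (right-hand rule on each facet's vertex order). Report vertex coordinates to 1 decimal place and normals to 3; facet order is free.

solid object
 facet normal 0.935 -0.276 -0.225
  outer loop
   vertex 3.6 0.9 0.3
   vertex 5.0 4.5 1.7
   vertex 5.1 1.5 5.8
  endloop
 endfacet
 facet normal -0.523 -0.316 -0.791
  outer loop
   vertex 2.3 2.8 0.4
   vertex 3.6 0.9 0.3
   vertex 1.3 0.7 1.9
  endloop
 endfacet
 facet normal -0.184 0.791 0.583
  outer loop
   vertex 3.1 4.5 1.1
   vertex 5.1 1.5 5.8
   vertex 5.0 4.5 1.7
  endloop
 endfacet
 facet normal -0.904 0.427 -0.004
  outer loop
   vertex 3.1 4.5 1.1
   vertex 2.3 2.8 0.4
   vertex 1.3 0.7 1.9
  endloop
 endfacet
 facet normal 0.292 0.246 -0.924
  outer loop
   vertex 3.1 4.5 1.1
   vertex 5.0 4.5 1.7
   vertex 3.6 0.9 0.3
  endloop
 endfacet
 facet normal 0.288 0.246 -0.926
  outer loop
   vertex 3.1 4.5 1.1
   vertex 3.6 0.9 0.3
   vertex 2.3 2.8 0.4
  endloop
 endfacet
 facet normal -0.821 0.460 0.337
  outer loop
   vertex 1.8 0.2 3.8
   vertex 3.1 4.5 1.1
   vertex 1.3 0.7 1.9
  endloop
 endfacet
 facet normal -0.580 0.552 0.599
  outer loop
   vertex 1.8 0.2 3.8
   vertex 5.1 1.5 5.8
   vertex 3.1 4.5 1.1
  endloop
 endfacet
 facet normal -0.079 -0.969 -0.234
  outer loop
   vertex 1.8 0.2 3.8
   vertex 1.3 0.7 1.9
   vertex 3.6 0.9 0.3
  endloop
 endfacet
 facet normal 0.366 -0.931 0.002
  outer loop
   vertex 1.8 0.2 3.8
   vertex 3.6 0.9 0.3
   vertex 5.1 1.5 5.8
  endloop
 endfacet
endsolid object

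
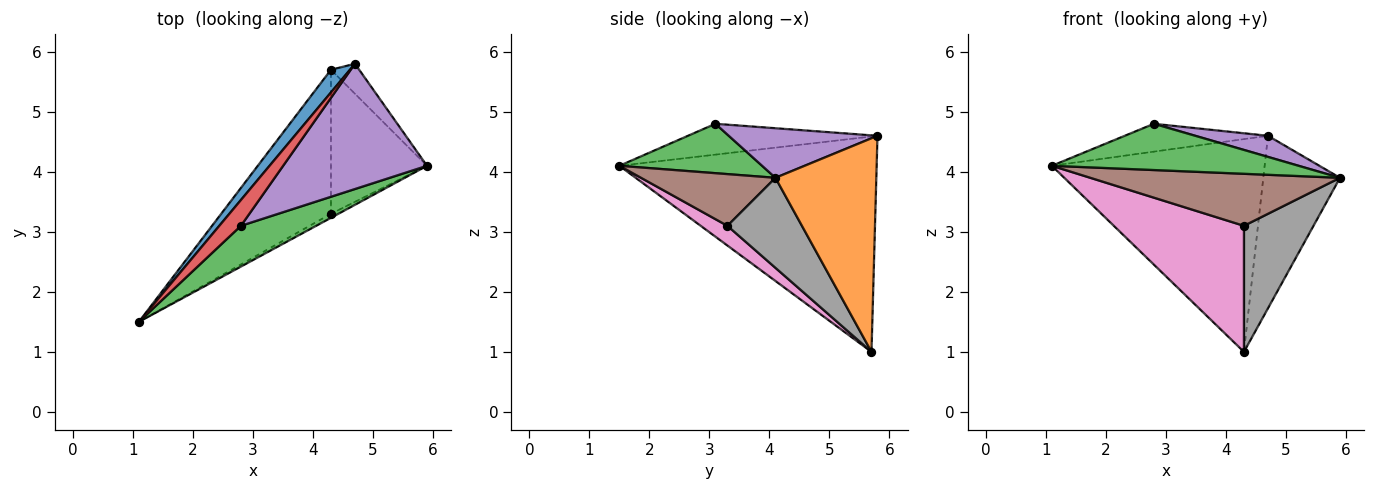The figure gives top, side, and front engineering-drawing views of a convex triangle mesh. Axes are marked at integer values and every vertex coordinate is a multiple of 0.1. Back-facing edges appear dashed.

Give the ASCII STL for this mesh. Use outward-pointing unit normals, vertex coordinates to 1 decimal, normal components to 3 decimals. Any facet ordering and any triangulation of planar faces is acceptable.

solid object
 facet normal -0.769 0.636 0.068
  outer loop
   vertex 4.7 5.8 4.6
   vertex 4.3 5.7 1.0
   vertex 1.1 1.5 4.1
  endloop
 endfacet
 facet normal 0.792 0.602 -0.105
  outer loop
   vertex 4.7 5.8 4.6
   vertex 5.9 4.1 3.9
   vertex 4.3 5.7 1.0
  endloop
 endfacet
 facet normal 0.398 -0.688 0.606
  outer loop
   vertex 2.8 3.1 4.8
   vertex 1.1 1.5 4.1
   vertex 5.9 4.1 3.9
  endloop
 endfacet
 facet normal -0.696 0.526 0.488
  outer loop
   vertex 2.8 3.1 4.8
   vertex 4.7 5.8 4.6
   vertex 1.1 1.5 4.1
  endloop
 endfacet
 facet normal 0.322 -0.157 0.934
  outer loop
   vertex 2.8 3.1 4.8
   vertex 5.9 4.1 3.9
   vertex 4.7 5.8 4.6
  endloop
 endfacet
 facet normal 0.473 -0.878 -0.068
  outer loop
   vertex 4.3 3.3 3.1
   vertex 5.9 4.1 3.9
   vertex 1.1 1.5 4.1
  endloop
 endfacet
 facet normal 0.134 -0.653 -0.746
  outer loop
   vertex 4.3 3.3 3.1
   vertex 1.1 1.5 4.1
   vertex 4.3 5.7 1.0
  endloop
 endfacet
 facet normal 0.576 -0.538 -0.615
  outer loop
   vertex 4.3 3.3 3.1
   vertex 4.3 5.7 1.0
   vertex 5.9 4.1 3.9
  endloop
 endfacet
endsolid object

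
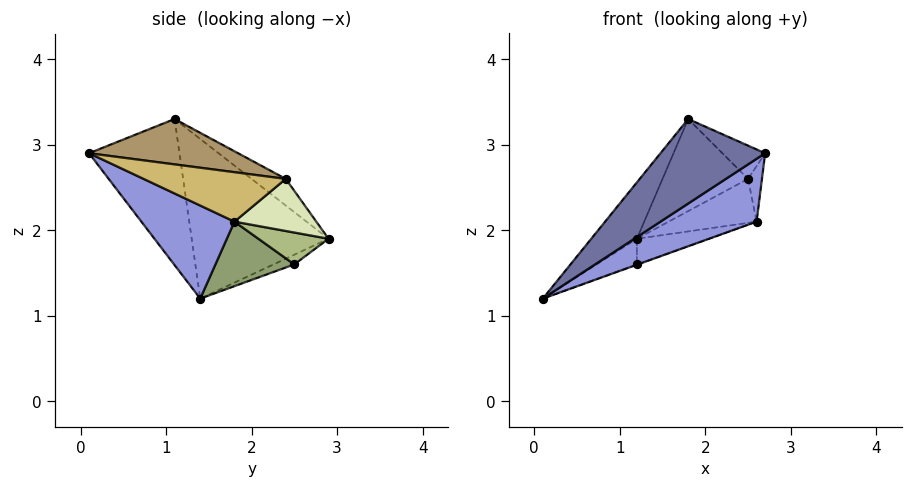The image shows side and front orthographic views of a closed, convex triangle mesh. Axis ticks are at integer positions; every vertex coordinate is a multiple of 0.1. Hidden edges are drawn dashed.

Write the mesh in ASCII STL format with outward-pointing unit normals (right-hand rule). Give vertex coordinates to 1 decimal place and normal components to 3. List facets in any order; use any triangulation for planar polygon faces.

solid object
 facet normal -0.602 -0.697 0.388
  outer loop
   vertex 1.8 1.1 3.3
   vertex 0.1 1.4 1.2
   vertex 2.7 0.1 2.9
  endloop
 endfacet
 facet normal -0.736 0.245 0.631
  outer loop
   vertex 1.8 1.1 3.3
   vertex 1.2 2.9 1.9
   vertex 0.1 1.4 1.2
  endloop
 endfacet
 facet normal 0.367 -0.378 -0.850
  outer loop
   vertex 2.6 1.8 2.1
   vertex 2.7 0.1 2.9
   vertex 0.1 1.4 1.2
  endloop
 endfacet
 facet normal -0.295 0.573 -0.764
  outer loop
   vertex 1.2 2.5 1.6
   vertex 0.1 1.4 1.2
   vertex 1.2 2.9 1.9
  endloop
 endfacet
 facet normal 0.338 0.004 -0.941
  outer loop
   vertex 1.2 2.5 1.6
   vertex 2.6 1.8 2.1
   vertex 0.1 1.4 1.2
  endloop
 endfacet
 facet normal 0.505 0.518 -0.690
  outer loop
   vertex 1.2 2.5 1.6
   vertex 1.2 2.9 1.9
   vertex 2.6 1.8 2.1
  endloop
 endfacet
 facet normal -0.221 0.552 0.804
  outer loop
   vertex 2.5 2.4 2.6
   vertex 1.2 2.9 1.9
   vertex 1.8 1.1 3.3
  endloop
 endfacet
 facet normal 0.547 0.588 -0.596
  outer loop
   vertex 2.5 2.4 2.6
   vertex 2.6 1.8 2.1
   vertex 1.2 2.9 1.9
  endloop
 endfacet
 facet normal 0.540 0.155 0.827
  outer loop
   vertex 2.5 2.4 2.6
   vertex 1.8 1.1 3.3
   vertex 2.7 0.1 2.9
  endloop
 endfacet
 facet normal 0.992 0.097 0.082
  outer loop
   vertex 2.5 2.4 2.6
   vertex 2.7 0.1 2.9
   vertex 2.6 1.8 2.1
  endloop
 endfacet
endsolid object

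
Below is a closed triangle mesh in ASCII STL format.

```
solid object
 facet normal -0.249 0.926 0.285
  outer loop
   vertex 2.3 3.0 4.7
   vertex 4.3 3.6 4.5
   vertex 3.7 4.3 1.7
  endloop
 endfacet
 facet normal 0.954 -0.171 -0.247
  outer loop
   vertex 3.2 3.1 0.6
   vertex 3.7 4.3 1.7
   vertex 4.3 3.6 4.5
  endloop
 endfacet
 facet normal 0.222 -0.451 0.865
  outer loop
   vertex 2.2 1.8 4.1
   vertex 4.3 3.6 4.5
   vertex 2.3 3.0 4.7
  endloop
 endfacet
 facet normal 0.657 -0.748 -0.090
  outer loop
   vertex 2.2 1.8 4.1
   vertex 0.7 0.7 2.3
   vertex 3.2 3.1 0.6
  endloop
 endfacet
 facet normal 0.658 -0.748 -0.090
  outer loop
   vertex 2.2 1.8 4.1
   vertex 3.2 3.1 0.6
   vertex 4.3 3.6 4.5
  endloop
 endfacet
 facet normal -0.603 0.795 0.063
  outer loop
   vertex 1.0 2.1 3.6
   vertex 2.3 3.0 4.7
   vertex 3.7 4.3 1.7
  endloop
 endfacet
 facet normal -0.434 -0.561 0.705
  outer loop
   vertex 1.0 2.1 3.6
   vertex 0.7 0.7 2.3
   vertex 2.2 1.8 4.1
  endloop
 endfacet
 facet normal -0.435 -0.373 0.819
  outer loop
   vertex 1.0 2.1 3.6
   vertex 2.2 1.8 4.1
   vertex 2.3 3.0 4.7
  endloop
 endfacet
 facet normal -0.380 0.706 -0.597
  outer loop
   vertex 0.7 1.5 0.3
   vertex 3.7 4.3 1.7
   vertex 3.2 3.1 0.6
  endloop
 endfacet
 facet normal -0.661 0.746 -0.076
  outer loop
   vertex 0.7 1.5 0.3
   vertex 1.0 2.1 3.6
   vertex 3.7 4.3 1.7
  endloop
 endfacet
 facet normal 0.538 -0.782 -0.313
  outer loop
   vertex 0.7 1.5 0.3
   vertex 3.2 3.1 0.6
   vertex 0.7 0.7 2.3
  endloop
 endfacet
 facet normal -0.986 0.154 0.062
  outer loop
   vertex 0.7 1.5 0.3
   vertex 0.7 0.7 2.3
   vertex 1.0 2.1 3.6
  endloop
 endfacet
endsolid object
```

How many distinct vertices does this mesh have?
8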